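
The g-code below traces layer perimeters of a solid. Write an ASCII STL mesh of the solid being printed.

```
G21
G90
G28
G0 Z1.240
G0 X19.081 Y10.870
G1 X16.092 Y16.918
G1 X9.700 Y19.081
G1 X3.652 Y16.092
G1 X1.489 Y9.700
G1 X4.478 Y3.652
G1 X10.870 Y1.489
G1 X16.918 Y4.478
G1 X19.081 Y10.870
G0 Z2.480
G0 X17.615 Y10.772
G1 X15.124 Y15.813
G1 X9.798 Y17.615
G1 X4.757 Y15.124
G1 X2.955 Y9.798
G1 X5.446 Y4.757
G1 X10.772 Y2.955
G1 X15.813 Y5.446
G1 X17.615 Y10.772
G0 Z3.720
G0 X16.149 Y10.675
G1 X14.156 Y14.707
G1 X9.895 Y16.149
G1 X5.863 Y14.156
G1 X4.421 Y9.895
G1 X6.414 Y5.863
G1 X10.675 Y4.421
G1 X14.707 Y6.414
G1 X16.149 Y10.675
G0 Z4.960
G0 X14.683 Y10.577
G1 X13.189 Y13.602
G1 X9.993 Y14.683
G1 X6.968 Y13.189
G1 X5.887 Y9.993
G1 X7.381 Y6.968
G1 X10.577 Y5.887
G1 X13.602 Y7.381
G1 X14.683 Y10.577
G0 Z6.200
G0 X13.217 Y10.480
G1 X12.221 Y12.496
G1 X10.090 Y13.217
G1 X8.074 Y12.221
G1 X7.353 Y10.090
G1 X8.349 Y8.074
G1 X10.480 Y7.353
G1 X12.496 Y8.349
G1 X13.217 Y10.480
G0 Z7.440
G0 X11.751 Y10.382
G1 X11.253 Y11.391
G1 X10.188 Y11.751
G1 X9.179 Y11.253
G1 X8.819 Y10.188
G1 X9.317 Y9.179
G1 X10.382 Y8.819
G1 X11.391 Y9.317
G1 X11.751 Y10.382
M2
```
solid part
  facet normal 0.0000 0.0000 -1.0000
    outer loop
      vertex 9.603 20.547 0.000
      vertex 17.060 18.024 0.000
      vertex 20.547 10.967 0.000
    endloop
  endfacet
  facet normal 0.0000 0.0000 -1.0000
    outer loop
      vertex 2.546 17.060 0.000
      vertex 9.603 20.547 0.000
      vertex 20.547 10.967 0.000
    endloop
  endfacet
  facet normal 0.0000 0.0000 -1.0000
    outer loop
      vertex 0.023 9.603 0.000
      vertex 2.546 17.060 0.000
      vertex 20.547 10.967 0.000
    endloop
  endfacet
  facet normal 0.0000 0.0000 -1.0000
    outer loop
      vertex 3.510 2.546 0.000
      vertex 0.023 9.603 0.000
      vertex 20.547 10.967 0.000
    endloop
  endfacet
  facet normal 0.0000 0.0000 -1.0000
    outer loop
      vertex 10.967 0.023 0.000
      vertex 3.510 2.546 0.000
      vertex 20.547 10.967 0.000
    endloop
  endfacet
  facet normal 0.0000 0.0000 -1.0000
    outer loop
      vertex 18.024 3.510 0.000
      vertex 10.967 0.023 0.000
      vertex 20.547 10.967 0.000
    endloop
  endfacet
  facet normal 0.6047 0.2988 0.7383
    outer loop
      vertex 20.547 10.967 0.000
      vertex 17.060 18.024 0.000
      vertex 10.285 10.285 8.680
    endloop
  endfacet
  facet normal 0.2162 0.6389 0.7383
    outer loop
      vertex 17.060 18.024 0.000
      vertex 9.603 20.547 0.000
      vertex 10.285 10.285 8.680
    endloop
  endfacet
  facet normal -0.2988 0.6047 0.7383
    outer loop
      vertex 9.603 20.547 0.000
      vertex 2.546 17.060 0.000
      vertex 10.285 10.285 8.680
    endloop
  endfacet
  facet normal -0.6389 0.2162 0.7383
    outer loop
      vertex 2.546 17.060 0.000
      vertex 0.023 9.603 0.000
      vertex 10.285 10.285 8.680
    endloop
  endfacet
  facet normal -0.6047 -0.2988 0.7383
    outer loop
      vertex 0.023 9.603 0.000
      vertex 3.510 2.546 0.000
      vertex 10.285 10.285 8.680
    endloop
  endfacet
  facet normal -0.2162 -0.6389 0.7383
    outer loop
      vertex 3.510 2.546 0.000
      vertex 10.967 0.023 0.000
      vertex 10.285 10.285 8.680
    endloop
  endfacet
  facet normal 0.2988 -0.6047 0.7383
    outer loop
      vertex 10.967 0.023 0.000
      vertex 18.024 3.510 0.000
      vertex 10.285 10.285 8.680
    endloop
  endfacet
  facet normal 0.6389 -0.2162 0.7383
    outer loop
      vertex 18.024 3.510 0.000
      vertex 20.547 10.967 0.000
      vertex 10.285 10.285 8.680
    endloop
  endfacet
endsolid part

The G0 Z moves step by Δz≈1.240 mm. The G1 loops shrink linearly with z, so the solid tapers from its base footprint up to z≈8.68. Closing with a flat bottom cap and the tapered top and triangulating gives 14 facets — a regular 8-sided pyramid, base circumscribed radius ≈ 10.3 mm, apex at z ≈ 8.68 mm.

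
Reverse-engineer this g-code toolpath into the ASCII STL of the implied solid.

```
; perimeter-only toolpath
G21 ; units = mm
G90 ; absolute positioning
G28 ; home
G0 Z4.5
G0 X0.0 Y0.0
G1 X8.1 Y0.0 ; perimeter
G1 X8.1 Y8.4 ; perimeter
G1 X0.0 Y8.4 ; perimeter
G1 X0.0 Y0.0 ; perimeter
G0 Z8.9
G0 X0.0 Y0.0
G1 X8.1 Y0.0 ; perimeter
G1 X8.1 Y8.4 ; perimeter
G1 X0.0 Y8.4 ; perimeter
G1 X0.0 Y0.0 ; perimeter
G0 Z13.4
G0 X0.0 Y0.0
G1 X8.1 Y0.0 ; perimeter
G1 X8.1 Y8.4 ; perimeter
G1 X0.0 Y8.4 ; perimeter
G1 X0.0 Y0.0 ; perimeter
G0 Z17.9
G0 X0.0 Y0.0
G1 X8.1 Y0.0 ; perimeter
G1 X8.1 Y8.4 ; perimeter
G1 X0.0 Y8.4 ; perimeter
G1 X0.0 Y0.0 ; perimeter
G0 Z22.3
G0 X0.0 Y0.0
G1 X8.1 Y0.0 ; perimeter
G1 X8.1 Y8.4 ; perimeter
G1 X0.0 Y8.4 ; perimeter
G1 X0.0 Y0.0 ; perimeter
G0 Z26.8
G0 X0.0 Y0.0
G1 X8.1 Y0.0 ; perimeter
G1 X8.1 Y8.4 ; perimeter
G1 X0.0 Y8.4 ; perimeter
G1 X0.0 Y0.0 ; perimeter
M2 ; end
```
solid part
  facet normal 0.0000 0.0000 -1.0000
    outer loop
      vertex 8.1 8.4 0.0
      vertex 8.1 0.0 0.0
      vertex 0.0 0.0 0.0
    endloop
  endfacet
  facet normal 0.0000 0.0000 -1.0000
    outer loop
      vertex 0.0 8.4 0.0
      vertex 8.1 8.4 0.0
      vertex 0.0 0.0 0.0
    endloop
  endfacet
  facet normal 0.0000 0.0000 1.0000
    outer loop
      vertex 0.0 0.0 26.8
      vertex 8.1 0.0 26.8
      vertex 8.1 8.4 26.8
    endloop
  endfacet
  facet normal 0.0000 0.0000 1.0000
    outer loop
      vertex 0.0 0.0 26.8
      vertex 8.1 8.4 26.8
      vertex 0.0 8.4 26.8
    endloop
  endfacet
  facet normal 0.0000 -1.0000 0.0000
    outer loop
      vertex 0.0 0.0 0.0
      vertex 8.1 0.0 0.0
      vertex 8.1 0.0 26.8
    endloop
  endfacet
  facet normal 0.0000 -1.0000 0.0000
    outer loop
      vertex 0.0 0.0 0.0
      vertex 8.1 0.0 26.8
      vertex 0.0 0.0 26.8
    endloop
  endfacet
  facet normal 0.0000 1.0000 0.0000
    outer loop
      vertex 8.1 8.4 26.8
      vertex 8.1 8.4 0.0
      vertex 0.0 8.4 0.0
    endloop
  endfacet
  facet normal 0.0000 1.0000 0.0000
    outer loop
      vertex 0.0 8.4 26.8
      vertex 8.1 8.4 26.8
      vertex 0.0 8.4 0.0
    endloop
  endfacet
  facet normal -1.0000 0.0000 0.0000
    outer loop
      vertex 0.0 8.4 26.8
      vertex 0.0 8.4 0.0
      vertex 0.0 0.0 0.0
    endloop
  endfacet
  facet normal -1.0000 0.0000 0.0000
    outer loop
      vertex 0.0 0.0 26.8
      vertex 0.0 8.4 26.8
      vertex 0.0 0.0 0.0
    endloop
  endfacet
  facet normal 1.0000 0.0000 0.0000
    outer loop
      vertex 8.1 0.0 0.0
      vertex 8.1 8.4 0.0
      vertex 8.1 8.4 26.8
    endloop
  endfacet
  facet normal 1.0000 0.0000 0.0000
    outer loop
      vertex 8.1 0.0 0.0
      vertex 8.1 8.4 26.8
      vertex 8.1 0.0 26.8
    endloop
  endfacet
endsolid part

The G0 Z moves step by Δz≈4.5 mm. Every layer's G1 loop is the same polygon, so the solid is a straight extrusion of it from z=0 to z≈26.8. Closing with flat bottom and top caps and triangulating gives 12 facets — a rectangular box, roughly 8.1 × 8.4 mm footprint and 26.8 mm tall.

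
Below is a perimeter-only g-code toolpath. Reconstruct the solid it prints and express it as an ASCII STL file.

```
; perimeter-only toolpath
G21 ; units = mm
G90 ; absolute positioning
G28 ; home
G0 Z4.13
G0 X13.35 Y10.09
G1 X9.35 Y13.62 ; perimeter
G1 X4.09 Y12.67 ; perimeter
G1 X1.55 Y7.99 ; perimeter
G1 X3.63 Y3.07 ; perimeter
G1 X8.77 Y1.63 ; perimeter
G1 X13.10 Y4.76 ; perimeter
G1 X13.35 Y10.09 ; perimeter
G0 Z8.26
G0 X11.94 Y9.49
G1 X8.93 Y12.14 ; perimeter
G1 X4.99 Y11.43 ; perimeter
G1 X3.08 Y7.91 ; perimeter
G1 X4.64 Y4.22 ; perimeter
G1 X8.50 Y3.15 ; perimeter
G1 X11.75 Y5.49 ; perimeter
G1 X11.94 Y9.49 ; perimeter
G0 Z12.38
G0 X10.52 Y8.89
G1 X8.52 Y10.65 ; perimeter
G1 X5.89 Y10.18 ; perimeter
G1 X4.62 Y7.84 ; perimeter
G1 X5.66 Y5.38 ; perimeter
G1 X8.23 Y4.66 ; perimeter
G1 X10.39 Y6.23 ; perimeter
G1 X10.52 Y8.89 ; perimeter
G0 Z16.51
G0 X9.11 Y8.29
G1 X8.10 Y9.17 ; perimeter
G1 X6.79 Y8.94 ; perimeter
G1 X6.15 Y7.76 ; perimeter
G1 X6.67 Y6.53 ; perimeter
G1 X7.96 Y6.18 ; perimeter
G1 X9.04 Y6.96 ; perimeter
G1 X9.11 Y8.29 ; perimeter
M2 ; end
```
solid part
  facet normal 0.0000 0.0000 -1.0000
    outer loop
      vertex 3.19 13.92 0.00
      vertex 9.76 15.10 0.00
      vertex 14.77 10.69 0.00
    endloop
  endfacet
  facet normal 0.0000 0.0000 -1.0000
    outer loop
      vertex 0.01 8.06 0.00
      vertex 3.19 13.92 0.00
      vertex 14.77 10.69 0.00
    endloop
  endfacet
  facet normal 0.0000 0.0000 -1.0000
    outer loop
      vertex 2.61 1.91 0.00
      vertex 0.01 8.06 0.00
      vertex 14.77 10.69 0.00
    endloop
  endfacet
  facet normal 0.0000 0.0000 -1.0000
    outer loop
      vertex 9.04 0.12 0.00
      vertex 2.61 1.91 0.00
      vertex 14.77 10.69 0.00
    endloop
  endfacet
  facet normal 0.0000 0.0000 -1.0000
    outer loop
      vertex 14.45 4.03 0.00
      vertex 9.04 0.12 0.00
      vertex 14.77 10.69 0.00
    endloop
  endfacet
  facet normal 0.6264 0.7116 0.3183
    outer loop
      vertex 14.77 10.69 0.00
      vertex 9.76 15.10 0.00
      vertex 7.69 7.69 20.64
    endloop
  endfacet
  facet normal -0.1676 0.9331 0.3182
    outer loop
      vertex 9.76 15.10 0.00
      vertex 3.19 13.92 0.00
      vertex 7.69 7.69 20.64
    endloop
  endfacet
  facet normal -0.8333 0.4522 0.3182
    outer loop
      vertex 3.19 13.92 0.00
      vertex 0.01 8.06 0.00
      vertex 7.69 7.69 20.64
    endloop
  endfacet
  facet normal -0.8732 -0.3691 0.3183
    outer loop
      vertex 0.01 8.06 0.00
      vertex 2.61 1.91 0.00
      vertex 7.69 7.69 20.64
    endloop
  endfacet
  facet normal -0.2542 -0.9133 0.3183
    outer loop
      vertex 2.61 1.91 0.00
      vertex 9.04 0.12 0.00
      vertex 7.69 7.69 20.64
    endloop
  endfacet
  facet normal 0.5553 -0.7684 0.3181
    outer loop
      vertex 9.04 0.12 0.00
      vertex 14.45 4.03 0.00
      vertex 7.69 7.69 20.64
    endloop
  endfacet
  facet normal 0.9469 -0.0455 0.3182
    outer loop
      vertex 14.45 4.03 0.00
      vertex 14.77 10.69 0.00
      vertex 7.69 7.69 20.64
    endloop
  endfacet
endsolid part

The G0 Z moves step by Δz≈4.13 mm. The G1 loops shrink linearly with z, so the solid tapers from its base footprint up to z≈20.6. Closing with a flat bottom cap and the tapered top and triangulating gives 12 facets — a regular 7-sided pyramid, base circumscribed radius ≈ 7.69 mm, apex at z ≈ 20.6 mm.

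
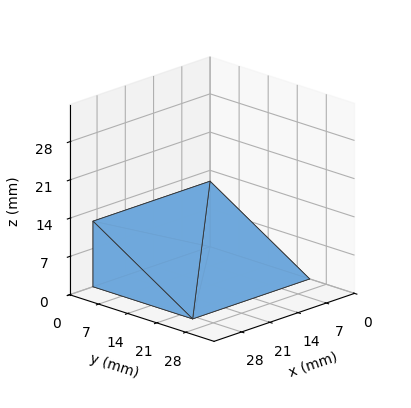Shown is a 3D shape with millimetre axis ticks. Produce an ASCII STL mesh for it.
Reading the render: the shape is a wedge (ramp): 29 × 24 mm base, rising to 12 mm along the y=0 edge and sloping linearly to z=0 at y=24 (dimensions read to the nearest mm from the axis ticks). For the STL, each face is triangulated and given an outward normal.

solid part
  facet normal 0.0000 0.0000 -1.0000
    outer loop
      vertex 29.000 24.000 0.000
      vertex 29.000 0.000 0.000
      vertex 0.000 0.000 0.000
    endloop
  endfacet
  facet normal 0.0000 0.0000 -1.0000
    outer loop
      vertex 0.000 24.000 0.000
      vertex 29.000 24.000 0.000
      vertex 0.000 0.000 0.000
    endloop
  endfacet
  facet normal 0.0000 -1.0000 0.0000
    outer loop
      vertex 0.000 0.000 0.000
      vertex 29.000 0.000 0.000
      vertex 29.000 0.000 12.000
    endloop
  endfacet
  facet normal 0.0000 -1.0000 0.0000
    outer loop
      vertex 0.000 0.000 0.000
      vertex 29.000 0.000 12.000
      vertex 0.000 0.000 12.000
    endloop
  endfacet
  facet normal 0.0000 0.4472 0.8944
    outer loop
      vertex 0.000 0.000 12.000
      vertex 29.000 0.000 12.000
      vertex 29.000 24.000 0.000
    endloop
  endfacet
  facet normal 0.0000 0.4472 0.8944
    outer loop
      vertex 0.000 0.000 12.000
      vertex 29.000 24.000 0.000
      vertex 0.000 24.000 0.000
    endloop
  endfacet
  facet normal -1.0000 0.0000 0.0000
    outer loop
      vertex 0.000 0.000 12.000
      vertex 0.000 24.000 0.000
      vertex 0.000 0.000 0.000
    endloop
  endfacet
  facet normal 1.0000 0.0000 0.0000
    outer loop
      vertex 29.000 0.000 0.000
      vertex 29.000 24.000 0.000
      vertex 29.000 0.000 12.000
    endloop
  endfacet
endsolid part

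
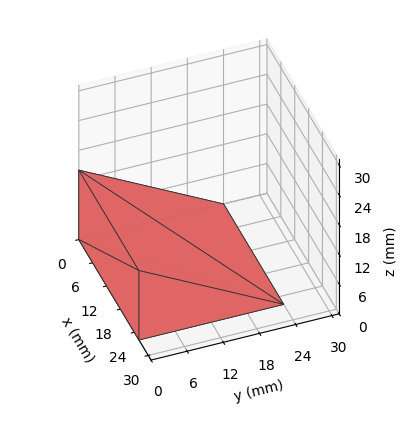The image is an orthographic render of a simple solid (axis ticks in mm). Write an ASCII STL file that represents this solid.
Reading the render: the shape is a wedge (ramp): 26 × 24 mm base, rising to 14 mm along the y=0 edge and sloping linearly to z=0 at y=24 (dimensions read to the nearest mm from the axis ticks). For the STL, each face is triangulated and given an outward normal.

solid part
  facet normal 0.0000 0.0000 -1.0000
    outer loop
      vertex 26.0 24.0 0.0
      vertex 26.0 0.0 0.0
      vertex 0.0 0.0 0.0
    endloop
  endfacet
  facet normal 0.0000 0.0000 -1.0000
    outer loop
      vertex 0.0 24.0 0.0
      vertex 26.0 24.0 0.0
      vertex 0.0 0.0 0.0
    endloop
  endfacet
  facet normal 0.0000 -1.0000 0.0000
    outer loop
      vertex 0.0 0.0 0.0
      vertex 26.0 0.0 0.0
      vertex 26.0 0.0 14.0
    endloop
  endfacet
  facet normal 0.0000 -1.0000 0.0000
    outer loop
      vertex 0.0 0.0 0.0
      vertex 26.0 0.0 14.0
      vertex 0.0 0.0 14.0
    endloop
  endfacet
  facet normal 0.0000 0.5039 0.8638
    outer loop
      vertex 0.0 0.0 14.0
      vertex 26.0 0.0 14.0
      vertex 26.0 24.0 0.0
    endloop
  endfacet
  facet normal 0.0000 0.5039 0.8638
    outer loop
      vertex 0.0 0.0 14.0
      vertex 26.0 24.0 0.0
      vertex 0.0 24.0 0.0
    endloop
  endfacet
  facet normal -1.0000 0.0000 0.0000
    outer loop
      vertex 0.0 0.0 14.0
      vertex 0.0 24.0 0.0
      vertex 0.0 0.0 0.0
    endloop
  endfacet
  facet normal 1.0000 0.0000 0.0000
    outer loop
      vertex 26.0 0.0 0.0
      vertex 26.0 24.0 0.0
      vertex 26.0 0.0 14.0
    endloop
  endfacet
endsolid part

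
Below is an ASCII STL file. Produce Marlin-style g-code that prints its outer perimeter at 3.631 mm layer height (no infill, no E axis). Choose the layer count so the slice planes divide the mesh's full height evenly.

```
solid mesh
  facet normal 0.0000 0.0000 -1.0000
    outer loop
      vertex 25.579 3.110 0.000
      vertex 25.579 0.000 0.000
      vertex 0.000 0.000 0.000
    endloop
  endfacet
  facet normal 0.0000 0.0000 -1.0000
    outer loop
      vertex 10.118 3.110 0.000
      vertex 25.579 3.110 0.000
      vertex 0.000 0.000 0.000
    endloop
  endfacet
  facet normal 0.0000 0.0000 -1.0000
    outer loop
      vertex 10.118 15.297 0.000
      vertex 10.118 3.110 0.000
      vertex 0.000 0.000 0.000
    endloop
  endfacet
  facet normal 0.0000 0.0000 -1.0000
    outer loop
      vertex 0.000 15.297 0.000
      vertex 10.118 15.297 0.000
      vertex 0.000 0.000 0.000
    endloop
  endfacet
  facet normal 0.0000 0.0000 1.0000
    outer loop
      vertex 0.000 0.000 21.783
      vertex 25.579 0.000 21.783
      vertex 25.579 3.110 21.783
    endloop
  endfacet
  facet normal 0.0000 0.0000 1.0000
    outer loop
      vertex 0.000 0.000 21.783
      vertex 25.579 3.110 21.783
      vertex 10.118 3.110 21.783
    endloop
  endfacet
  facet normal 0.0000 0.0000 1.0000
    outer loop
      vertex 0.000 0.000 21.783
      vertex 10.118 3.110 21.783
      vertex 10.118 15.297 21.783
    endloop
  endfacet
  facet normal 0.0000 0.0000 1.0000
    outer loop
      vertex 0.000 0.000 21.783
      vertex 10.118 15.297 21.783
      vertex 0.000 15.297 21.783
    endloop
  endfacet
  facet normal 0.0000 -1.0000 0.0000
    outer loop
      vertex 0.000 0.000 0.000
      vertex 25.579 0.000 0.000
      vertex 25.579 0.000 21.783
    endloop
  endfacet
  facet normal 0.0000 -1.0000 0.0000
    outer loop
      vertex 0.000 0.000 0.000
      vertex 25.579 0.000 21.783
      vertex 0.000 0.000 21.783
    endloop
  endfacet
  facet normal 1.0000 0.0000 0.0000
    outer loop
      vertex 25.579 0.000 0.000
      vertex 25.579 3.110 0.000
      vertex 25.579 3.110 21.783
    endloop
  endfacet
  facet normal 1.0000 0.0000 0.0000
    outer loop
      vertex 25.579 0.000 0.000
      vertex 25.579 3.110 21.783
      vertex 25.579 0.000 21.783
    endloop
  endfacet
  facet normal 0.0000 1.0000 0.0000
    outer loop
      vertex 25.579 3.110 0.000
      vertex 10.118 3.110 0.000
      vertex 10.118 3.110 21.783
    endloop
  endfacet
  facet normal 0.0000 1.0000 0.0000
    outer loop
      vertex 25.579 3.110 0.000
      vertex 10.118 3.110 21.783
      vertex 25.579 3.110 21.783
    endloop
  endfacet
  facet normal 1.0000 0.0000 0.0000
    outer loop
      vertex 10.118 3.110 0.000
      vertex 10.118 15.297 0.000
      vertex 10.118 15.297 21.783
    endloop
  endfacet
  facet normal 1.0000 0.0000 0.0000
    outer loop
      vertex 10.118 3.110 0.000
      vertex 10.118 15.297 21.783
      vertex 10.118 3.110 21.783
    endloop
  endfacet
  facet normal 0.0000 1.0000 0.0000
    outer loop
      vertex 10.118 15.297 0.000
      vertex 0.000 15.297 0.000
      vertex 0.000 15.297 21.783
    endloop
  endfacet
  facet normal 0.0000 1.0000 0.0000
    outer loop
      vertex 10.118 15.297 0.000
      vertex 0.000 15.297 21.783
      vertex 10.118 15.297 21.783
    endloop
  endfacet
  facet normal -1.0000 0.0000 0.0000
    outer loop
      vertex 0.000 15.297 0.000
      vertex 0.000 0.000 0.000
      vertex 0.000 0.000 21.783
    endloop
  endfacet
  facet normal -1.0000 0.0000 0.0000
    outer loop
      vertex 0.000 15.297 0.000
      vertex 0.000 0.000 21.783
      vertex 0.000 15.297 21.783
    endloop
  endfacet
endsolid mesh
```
; perimeter-only toolpath
G21 ; units = mm
G90 ; absolute positioning
G28 ; home
; layer 1
G0 Z3.631
G0 X0.000 Y0.000
G1 X25.579 Y0.000
G1 X25.579 Y3.110
G1 X10.118 Y3.110
G1 X10.118 Y15.297
G1 X0.000 Y15.297
G1 X0.000 Y0.000
; layer 2
G0 Z7.261
G0 X0.000 Y0.000
G1 X25.579 Y0.000
G1 X25.579 Y3.110
G1 X10.118 Y3.110
G1 X10.118 Y15.297
G1 X0.000 Y15.297
G1 X0.000 Y0.000
; layer 3
G0 Z10.892
G0 X0.000 Y0.000
G1 X25.579 Y0.000
G1 X25.579 Y3.110
G1 X10.118 Y3.110
G1 X10.118 Y15.297
G1 X0.000 Y15.297
G1 X0.000 Y0.000
; layer 4
G0 Z14.522
G0 X0.000 Y0.000
G1 X25.579 Y0.000
G1 X25.579 Y3.110
G1 X10.118 Y3.110
G1 X10.118 Y15.297
G1 X0.000 Y15.297
G1 X0.000 Y0.000
; layer 5
G0 Z18.152
G0 X0.000 Y0.000
G1 X25.579 Y0.000
G1 X25.579 Y3.110
G1 X10.118 Y3.110
G1 X10.118 Y15.297
G1 X0.000 Y15.297
G1 X0.000 Y0.000
; layer 6
G0 Z21.783
G0 X0.000 Y0.000
G1 X25.579 Y0.000
G1 X25.579 Y3.110
G1 X10.118 Y3.110
G1 X10.118 Y15.297
G1 X0.000 Y15.297
G1 X0.000 Y0.000
M2 ; end

The solid is an L-shaped prism: outer 25.6 × 15.3 mm, arm thicknesses ≈ 3.11 mm (horizontal) and 10.1 mm (vertical), extruded 21.8 mm in z. Slicing at Δz = 3.631 mm — 6 equal slices spanning the solid's height, so layer i sits at z = i·h/6 — gives 6 non-empty perimeters. Each is a 6-segment closed polygon; G0 lifts to the layer z and rapids to the start vertex, then G1 traces the edges.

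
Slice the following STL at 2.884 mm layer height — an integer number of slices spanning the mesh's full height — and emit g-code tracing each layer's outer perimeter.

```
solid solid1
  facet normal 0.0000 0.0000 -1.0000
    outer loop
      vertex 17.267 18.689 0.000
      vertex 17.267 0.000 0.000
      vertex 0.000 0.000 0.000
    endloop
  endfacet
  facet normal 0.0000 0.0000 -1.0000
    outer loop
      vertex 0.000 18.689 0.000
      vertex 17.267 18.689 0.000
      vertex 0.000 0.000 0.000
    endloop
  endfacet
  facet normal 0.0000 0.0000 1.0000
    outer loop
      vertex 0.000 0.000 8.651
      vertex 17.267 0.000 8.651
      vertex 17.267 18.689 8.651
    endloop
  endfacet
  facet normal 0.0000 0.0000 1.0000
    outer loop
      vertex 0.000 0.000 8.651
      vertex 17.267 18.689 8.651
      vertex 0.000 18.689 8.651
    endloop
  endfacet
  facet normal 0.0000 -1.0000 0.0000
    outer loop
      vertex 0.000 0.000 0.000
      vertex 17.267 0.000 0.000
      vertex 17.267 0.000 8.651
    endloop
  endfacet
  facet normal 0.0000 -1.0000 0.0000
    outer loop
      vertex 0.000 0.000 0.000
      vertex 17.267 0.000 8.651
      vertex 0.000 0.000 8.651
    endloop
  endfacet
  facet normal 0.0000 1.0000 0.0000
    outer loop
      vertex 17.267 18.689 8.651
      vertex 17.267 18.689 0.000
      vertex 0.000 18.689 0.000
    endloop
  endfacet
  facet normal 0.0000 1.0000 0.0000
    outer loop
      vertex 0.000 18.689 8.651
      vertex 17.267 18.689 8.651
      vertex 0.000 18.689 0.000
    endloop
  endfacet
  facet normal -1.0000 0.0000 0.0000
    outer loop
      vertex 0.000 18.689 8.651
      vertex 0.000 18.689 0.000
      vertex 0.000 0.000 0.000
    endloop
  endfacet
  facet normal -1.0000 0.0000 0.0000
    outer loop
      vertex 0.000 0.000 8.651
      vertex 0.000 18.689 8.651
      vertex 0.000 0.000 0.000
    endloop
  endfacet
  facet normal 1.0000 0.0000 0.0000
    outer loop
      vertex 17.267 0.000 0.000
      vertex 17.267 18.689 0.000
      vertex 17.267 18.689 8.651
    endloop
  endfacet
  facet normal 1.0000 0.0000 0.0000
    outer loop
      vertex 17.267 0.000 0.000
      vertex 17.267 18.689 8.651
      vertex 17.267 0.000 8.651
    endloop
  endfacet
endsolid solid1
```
; perimeter-only toolpath
G21 ; units = mm
G90 ; absolute positioning
G28 ; home
; layer 1
G0 Z2.884
G0 X0.000 Y0.000
G1 X17.267 Y0.000
G1 X17.267 Y18.689
G1 X0.000 Y18.689
G1 X0.000 Y0.000
; layer 2
G0 Z5.767
G0 X0.000 Y0.000
G1 X17.267 Y0.000
G1 X17.267 Y18.689
G1 X0.000 Y18.689
G1 X0.000 Y0.000
; layer 3
G0 Z8.651
G0 X0.000 Y0.000
G1 X17.267 Y0.000
G1 X17.267 Y18.689
G1 X0.000 Y18.689
G1 X0.000 Y0.000
M2 ; end

The solid is a rectangular box, roughly 17.3 × 18.7 mm footprint and 8.65 mm tall. Slicing at Δz = 2.884 mm — 3 equal slices spanning the solid's height, so layer i sits at z = i·h/3 — gives 3 non-empty perimeters. Each is a 4-segment closed polygon; G0 lifts to the layer z and rapids to the start vertex, then G1 traces the edges.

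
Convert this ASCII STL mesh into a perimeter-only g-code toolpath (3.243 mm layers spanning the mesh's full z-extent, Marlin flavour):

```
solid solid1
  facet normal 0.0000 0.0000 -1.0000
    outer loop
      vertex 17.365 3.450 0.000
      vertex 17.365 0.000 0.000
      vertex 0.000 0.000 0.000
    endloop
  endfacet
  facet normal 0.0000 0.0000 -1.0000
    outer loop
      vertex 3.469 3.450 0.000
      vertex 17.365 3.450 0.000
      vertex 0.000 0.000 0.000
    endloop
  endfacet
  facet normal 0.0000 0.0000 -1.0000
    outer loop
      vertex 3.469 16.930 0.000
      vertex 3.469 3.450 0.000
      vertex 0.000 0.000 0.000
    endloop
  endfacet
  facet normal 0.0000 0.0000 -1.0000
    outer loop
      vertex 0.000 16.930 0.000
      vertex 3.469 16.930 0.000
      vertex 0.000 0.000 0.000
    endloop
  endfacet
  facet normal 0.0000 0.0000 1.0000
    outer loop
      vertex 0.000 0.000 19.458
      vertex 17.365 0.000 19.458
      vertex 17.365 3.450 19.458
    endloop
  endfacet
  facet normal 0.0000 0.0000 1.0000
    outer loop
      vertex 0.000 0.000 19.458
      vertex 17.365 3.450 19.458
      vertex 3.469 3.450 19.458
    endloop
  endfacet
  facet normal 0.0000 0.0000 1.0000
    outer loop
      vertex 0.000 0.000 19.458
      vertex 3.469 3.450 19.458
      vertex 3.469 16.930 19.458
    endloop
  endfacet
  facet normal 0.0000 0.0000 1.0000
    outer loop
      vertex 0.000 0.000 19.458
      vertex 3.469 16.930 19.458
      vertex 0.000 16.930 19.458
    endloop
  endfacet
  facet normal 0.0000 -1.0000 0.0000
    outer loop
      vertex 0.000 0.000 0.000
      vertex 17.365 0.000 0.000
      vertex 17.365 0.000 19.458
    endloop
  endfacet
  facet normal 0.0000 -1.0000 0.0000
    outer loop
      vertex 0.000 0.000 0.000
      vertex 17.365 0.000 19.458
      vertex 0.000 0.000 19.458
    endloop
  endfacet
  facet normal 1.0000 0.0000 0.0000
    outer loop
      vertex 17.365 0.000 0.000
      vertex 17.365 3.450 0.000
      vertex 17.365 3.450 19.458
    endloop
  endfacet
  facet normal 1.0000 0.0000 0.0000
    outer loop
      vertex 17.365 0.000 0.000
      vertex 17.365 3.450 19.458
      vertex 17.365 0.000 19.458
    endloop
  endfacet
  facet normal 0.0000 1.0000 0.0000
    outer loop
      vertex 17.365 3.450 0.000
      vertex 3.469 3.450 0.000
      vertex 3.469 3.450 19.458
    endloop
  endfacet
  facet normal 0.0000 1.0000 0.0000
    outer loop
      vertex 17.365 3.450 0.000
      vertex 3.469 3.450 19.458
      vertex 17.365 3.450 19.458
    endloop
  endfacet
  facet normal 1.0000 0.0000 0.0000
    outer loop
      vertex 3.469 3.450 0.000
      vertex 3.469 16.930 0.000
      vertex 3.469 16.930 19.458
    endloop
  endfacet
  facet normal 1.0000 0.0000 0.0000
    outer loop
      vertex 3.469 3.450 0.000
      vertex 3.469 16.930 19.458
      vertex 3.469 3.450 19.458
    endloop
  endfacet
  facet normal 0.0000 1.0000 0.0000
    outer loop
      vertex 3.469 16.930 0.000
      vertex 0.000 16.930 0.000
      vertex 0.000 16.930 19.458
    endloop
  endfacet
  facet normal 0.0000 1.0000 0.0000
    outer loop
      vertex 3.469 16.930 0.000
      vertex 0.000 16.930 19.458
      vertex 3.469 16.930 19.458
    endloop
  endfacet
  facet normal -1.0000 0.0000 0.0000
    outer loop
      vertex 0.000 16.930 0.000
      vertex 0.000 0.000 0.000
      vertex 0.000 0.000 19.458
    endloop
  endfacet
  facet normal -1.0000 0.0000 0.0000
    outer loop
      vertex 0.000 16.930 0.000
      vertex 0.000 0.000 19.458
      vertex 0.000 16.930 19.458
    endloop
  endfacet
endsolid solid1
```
; perimeter-only toolpath
G21 ; units = mm
G90 ; absolute positioning
G28 ; home
; layer 1
G0 Z3.243
G0 X0.000 Y0.000
G1 X17.365 Y0.000
G1 X17.365 Y3.450
G1 X3.469 Y3.450
G1 X3.469 Y16.930
G1 X0.000 Y16.930
G1 X0.000 Y0.000
; layer 2
G0 Z6.486
G0 X0.000 Y0.000
G1 X17.365 Y0.000
G1 X17.365 Y3.450
G1 X3.469 Y3.450
G1 X3.469 Y16.930
G1 X0.000 Y16.930
G1 X0.000 Y0.000
; layer 3
G0 Z9.729
G0 X0.000 Y0.000
G1 X17.365 Y0.000
G1 X17.365 Y3.450
G1 X3.469 Y3.450
G1 X3.469 Y16.930
G1 X0.000 Y16.930
G1 X0.000 Y0.000
; layer 4
G0 Z12.972
G0 X0.000 Y0.000
G1 X17.365 Y0.000
G1 X17.365 Y3.450
G1 X3.469 Y3.450
G1 X3.469 Y16.930
G1 X0.000 Y16.930
G1 X0.000 Y0.000
; layer 5
G0 Z16.215
G0 X0.000 Y0.000
G1 X17.365 Y0.000
G1 X17.365 Y3.450
G1 X3.469 Y3.450
G1 X3.469 Y16.930
G1 X0.000 Y16.930
G1 X0.000 Y0.000
; layer 6
G0 Z19.458
G0 X0.000 Y0.000
G1 X17.365 Y0.000
G1 X17.365 Y3.450
G1 X3.469 Y3.450
G1 X3.469 Y16.930
G1 X0.000 Y16.930
G1 X0.000 Y0.000
M2 ; end

The solid is an L-shaped prism: outer 17.4 × 16.9 mm, arm thicknesses ≈ 3.45 mm (horizontal) and 3.47 mm (vertical), extruded 19.5 mm in z. Slicing at Δz = 3.243 mm — 6 equal slices spanning the solid's height, so layer i sits at z = i·h/6 — gives 6 non-empty perimeters. Each is a 6-segment closed polygon; G0 lifts to the layer z and rapids to the start vertex, then G1 traces the edges.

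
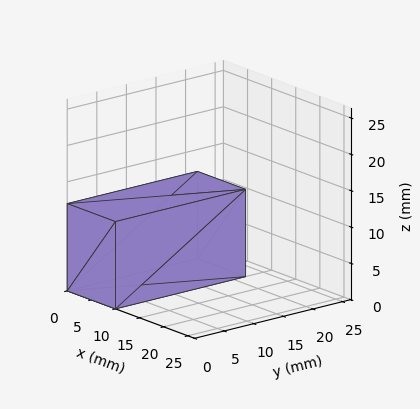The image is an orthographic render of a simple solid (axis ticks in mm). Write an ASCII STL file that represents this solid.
Reading the render: the shape is a rectangular box, roughly 10 × 22 mm footprint and 12 mm tall (dimensions read to the nearest mm from the axis ticks). For the STL, each face is triangulated and given an outward normal.

solid part
  facet normal 0.0000 0.0000 -1.0000
    outer loop
      vertex 10.000 22.000 0.000
      vertex 10.000 0.000 0.000
      vertex 0.000 0.000 0.000
    endloop
  endfacet
  facet normal 0.0000 0.0000 -1.0000
    outer loop
      vertex 0.000 22.000 0.000
      vertex 10.000 22.000 0.000
      vertex 0.000 0.000 0.000
    endloop
  endfacet
  facet normal 0.0000 0.0000 1.0000
    outer loop
      vertex 0.000 0.000 12.000
      vertex 10.000 0.000 12.000
      vertex 10.000 22.000 12.000
    endloop
  endfacet
  facet normal 0.0000 0.0000 1.0000
    outer loop
      vertex 0.000 0.000 12.000
      vertex 10.000 22.000 12.000
      vertex 0.000 22.000 12.000
    endloop
  endfacet
  facet normal 0.0000 -1.0000 0.0000
    outer loop
      vertex 0.000 0.000 0.000
      vertex 10.000 0.000 0.000
      vertex 10.000 0.000 12.000
    endloop
  endfacet
  facet normal 0.0000 -1.0000 0.0000
    outer loop
      vertex 0.000 0.000 0.000
      vertex 10.000 0.000 12.000
      vertex 0.000 0.000 12.000
    endloop
  endfacet
  facet normal 0.0000 1.0000 0.0000
    outer loop
      vertex 10.000 22.000 12.000
      vertex 10.000 22.000 0.000
      vertex 0.000 22.000 0.000
    endloop
  endfacet
  facet normal 0.0000 1.0000 0.0000
    outer loop
      vertex 0.000 22.000 12.000
      vertex 10.000 22.000 12.000
      vertex 0.000 22.000 0.000
    endloop
  endfacet
  facet normal -1.0000 0.0000 0.0000
    outer loop
      vertex 0.000 22.000 12.000
      vertex 0.000 22.000 0.000
      vertex 0.000 0.000 0.000
    endloop
  endfacet
  facet normal -1.0000 0.0000 0.0000
    outer loop
      vertex 0.000 0.000 12.000
      vertex 0.000 22.000 12.000
      vertex 0.000 0.000 0.000
    endloop
  endfacet
  facet normal 1.0000 0.0000 0.0000
    outer loop
      vertex 10.000 0.000 0.000
      vertex 10.000 22.000 0.000
      vertex 10.000 22.000 12.000
    endloop
  endfacet
  facet normal 1.0000 0.0000 0.0000
    outer loop
      vertex 10.000 0.000 0.000
      vertex 10.000 22.000 12.000
      vertex 10.000 0.000 12.000
    endloop
  endfacet
endsolid part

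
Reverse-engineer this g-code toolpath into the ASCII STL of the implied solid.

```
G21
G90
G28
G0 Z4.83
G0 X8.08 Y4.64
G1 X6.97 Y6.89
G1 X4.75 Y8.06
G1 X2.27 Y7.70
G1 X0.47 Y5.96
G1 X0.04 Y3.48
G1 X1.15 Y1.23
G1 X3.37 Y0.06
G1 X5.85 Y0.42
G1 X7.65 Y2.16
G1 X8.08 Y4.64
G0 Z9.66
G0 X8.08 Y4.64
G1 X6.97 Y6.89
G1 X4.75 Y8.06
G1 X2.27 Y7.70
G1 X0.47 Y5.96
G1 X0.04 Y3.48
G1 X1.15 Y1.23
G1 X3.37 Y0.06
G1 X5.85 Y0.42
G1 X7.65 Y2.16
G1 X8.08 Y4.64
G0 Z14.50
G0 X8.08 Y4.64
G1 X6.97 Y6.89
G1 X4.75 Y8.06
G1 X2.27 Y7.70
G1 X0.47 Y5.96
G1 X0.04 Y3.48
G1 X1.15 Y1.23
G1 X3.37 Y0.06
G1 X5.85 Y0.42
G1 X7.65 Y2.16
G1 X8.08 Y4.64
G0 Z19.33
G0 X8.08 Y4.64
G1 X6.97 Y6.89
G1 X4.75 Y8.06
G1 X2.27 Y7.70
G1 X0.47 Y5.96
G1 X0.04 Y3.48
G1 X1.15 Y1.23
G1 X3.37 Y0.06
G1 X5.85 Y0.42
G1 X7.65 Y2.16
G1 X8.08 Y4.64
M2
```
solid part
  facet normal 0.0000 0.0000 -1.0000
    outer loop
      vertex 4.75 8.06 0.00
      vertex 6.97 6.89 0.00
      vertex 8.08 4.64 0.00
    endloop
  endfacet
  facet normal 0.0000 0.0000 -1.0000
    outer loop
      vertex 2.27 7.70 0.00
      vertex 4.75 8.06 0.00
      vertex 8.08 4.64 0.00
    endloop
  endfacet
  facet normal 0.0000 0.0000 -1.0000
    outer loop
      vertex 0.47 5.96 0.00
      vertex 2.27 7.70 0.00
      vertex 8.08 4.64 0.00
    endloop
  endfacet
  facet normal 0.0000 0.0000 -1.0000
    outer loop
      vertex 0.04 3.48 0.00
      vertex 0.47 5.96 0.00
      vertex 8.08 4.64 0.00
    endloop
  endfacet
  facet normal 0.0000 0.0000 -1.0000
    outer loop
      vertex 1.15 1.23 0.00
      vertex 0.04 3.48 0.00
      vertex 8.08 4.64 0.00
    endloop
  endfacet
  facet normal 0.0000 0.0000 -1.0000
    outer loop
      vertex 3.37 0.06 0.00
      vertex 1.15 1.23 0.00
      vertex 8.08 4.64 0.00
    endloop
  endfacet
  facet normal 0.0000 0.0000 -1.0000
    outer loop
      vertex 5.85 0.42 0.00
      vertex 3.37 0.06 0.00
      vertex 8.08 4.64 0.00
    endloop
  endfacet
  facet normal 0.0000 0.0000 -1.0000
    outer loop
      vertex 7.65 2.16 0.00
      vertex 5.85 0.42 0.00
      vertex 8.08 4.64 0.00
    endloop
  endfacet
  facet normal 0.0000 0.0000 1.0000
    outer loop
      vertex 8.08 4.64 19.33
      vertex 6.97 6.89 19.33
      vertex 4.75 8.06 19.33
    endloop
  endfacet
  facet normal 0.0000 0.0000 1.0000
    outer loop
      vertex 8.08 4.64 19.33
      vertex 4.75 8.06 19.33
      vertex 2.27 7.70 19.33
    endloop
  endfacet
  facet normal 0.0000 0.0000 1.0000
    outer loop
      vertex 8.08 4.64 19.33
      vertex 2.27 7.70 19.33
      vertex 0.47 5.96 19.33
    endloop
  endfacet
  facet normal 0.0000 0.0000 1.0000
    outer loop
      vertex 8.08 4.64 19.33
      vertex 0.47 5.96 19.33
      vertex 0.04 3.48 19.33
    endloop
  endfacet
  facet normal 0.0000 0.0000 1.0000
    outer loop
      vertex 8.08 4.64 19.33
      vertex 0.04 3.48 19.33
      vertex 1.15 1.23 19.33
    endloop
  endfacet
  facet normal 0.0000 0.0000 1.0000
    outer loop
      vertex 8.08 4.64 19.33
      vertex 1.15 1.23 19.33
      vertex 3.37 0.06 19.33
    endloop
  endfacet
  facet normal 0.0000 0.0000 1.0000
    outer loop
      vertex 8.08 4.64 19.33
      vertex 3.37 0.06 19.33
      vertex 5.85 0.42 19.33
    endloop
  endfacet
  facet normal 0.0000 0.0000 1.0000
    outer loop
      vertex 8.08 4.64 19.33
      vertex 5.85 0.42 19.33
      vertex 7.65 2.16 19.33
    endloop
  endfacet
  facet normal 0.8968 0.4424 0.0000
    outer loop
      vertex 8.08 4.64 0.00
      vertex 6.97 6.89 0.00
      vertex 6.97 6.89 19.33
    endloop
  endfacet
  facet normal 0.8968 0.4424 0.0000
    outer loop
      vertex 8.08 4.64 0.00
      vertex 6.97 6.89 19.33
      vertex 8.08 4.64 19.33
    endloop
  endfacet
  facet normal 0.4662 0.8847 0.0000
    outer loop
      vertex 6.97 6.89 0.00
      vertex 4.75 8.06 0.00
      vertex 4.75 8.06 19.33
    endloop
  endfacet
  facet normal 0.4662 0.8847 0.0000
    outer loop
      vertex 6.97 6.89 0.00
      vertex 4.75 8.06 19.33
      vertex 6.97 6.89 19.33
    endloop
  endfacet
  facet normal -0.1437 0.9896 0.0000
    outer loop
      vertex 4.75 8.06 0.00
      vertex 2.27 7.70 0.00
      vertex 2.27 7.70 19.33
    endloop
  endfacet
  facet normal -0.1437 0.9896 0.0000
    outer loop
      vertex 4.75 8.06 0.00
      vertex 2.27 7.70 19.33
      vertex 4.75 8.06 19.33
    endloop
  endfacet
  facet normal -0.6950 0.7190 0.0000
    outer loop
      vertex 2.27 7.70 0.00
      vertex 0.47 5.96 0.00
      vertex 0.47 5.96 19.33
    endloop
  endfacet
  facet normal -0.6950 0.7190 0.0000
    outer loop
      vertex 2.27 7.70 0.00
      vertex 0.47 5.96 19.33
      vertex 2.27 7.70 19.33
    endloop
  endfacet
  facet normal -0.9853 0.1708 0.0000
    outer loop
      vertex 0.47 5.96 0.00
      vertex 0.04 3.48 0.00
      vertex 0.04 3.48 19.33
    endloop
  endfacet
  facet normal -0.9853 0.1708 0.0000
    outer loop
      vertex 0.47 5.96 0.00
      vertex 0.04 3.48 19.33
      vertex 0.47 5.96 19.33
    endloop
  endfacet
  facet normal -0.8968 -0.4424 0.0000
    outer loop
      vertex 0.04 3.48 0.00
      vertex 1.15 1.23 0.00
      vertex 1.15 1.23 19.33
    endloop
  endfacet
  facet normal -0.8968 -0.4424 0.0000
    outer loop
      vertex 0.04 3.48 0.00
      vertex 1.15 1.23 19.33
      vertex 0.04 3.48 19.33
    endloop
  endfacet
  facet normal -0.4662 -0.8847 0.0000
    outer loop
      vertex 1.15 1.23 0.00
      vertex 3.37 0.06 0.00
      vertex 3.37 0.06 19.33
    endloop
  endfacet
  facet normal -0.4662 -0.8847 0.0000
    outer loop
      vertex 1.15 1.23 0.00
      vertex 3.37 0.06 19.33
      vertex 1.15 1.23 19.33
    endloop
  endfacet
  facet normal 0.1437 -0.9896 0.0000
    outer loop
      vertex 3.37 0.06 0.00
      vertex 5.85 0.42 0.00
      vertex 5.85 0.42 19.33
    endloop
  endfacet
  facet normal 0.1437 -0.9896 0.0000
    outer loop
      vertex 3.37 0.06 0.00
      vertex 5.85 0.42 19.33
      vertex 3.37 0.06 19.33
    endloop
  endfacet
  facet normal 0.6950 -0.7190 0.0000
    outer loop
      vertex 5.85 0.42 0.00
      vertex 7.65 2.16 0.00
      vertex 7.65 2.16 19.33
    endloop
  endfacet
  facet normal 0.6950 -0.7190 0.0000
    outer loop
      vertex 5.85 0.42 0.00
      vertex 7.65 2.16 19.33
      vertex 5.85 0.42 19.33
    endloop
  endfacet
  facet normal 0.9853 -0.1708 0.0000
    outer loop
      vertex 7.65 2.16 0.00
      vertex 8.08 4.64 0.00
      vertex 8.08 4.64 19.33
    endloop
  endfacet
  facet normal 0.9853 -0.1708 0.0000
    outer loop
      vertex 7.65 2.16 0.00
      vertex 8.08 4.64 19.33
      vertex 7.65 2.16 19.33
    endloop
  endfacet
endsolid part

The G0 Z moves step by Δz≈4.83 mm. Every layer's G1 loop is the same polygon, so the solid is a straight extrusion of it from z=0 to z≈19.3. Closing with flat bottom and top caps and triangulating gives 36 facets — a regular 10-sided prism (a cylinder approximated with 10 flat sides), circumscribed radius ≈ 4.06 mm, height ≈ 19.3 mm.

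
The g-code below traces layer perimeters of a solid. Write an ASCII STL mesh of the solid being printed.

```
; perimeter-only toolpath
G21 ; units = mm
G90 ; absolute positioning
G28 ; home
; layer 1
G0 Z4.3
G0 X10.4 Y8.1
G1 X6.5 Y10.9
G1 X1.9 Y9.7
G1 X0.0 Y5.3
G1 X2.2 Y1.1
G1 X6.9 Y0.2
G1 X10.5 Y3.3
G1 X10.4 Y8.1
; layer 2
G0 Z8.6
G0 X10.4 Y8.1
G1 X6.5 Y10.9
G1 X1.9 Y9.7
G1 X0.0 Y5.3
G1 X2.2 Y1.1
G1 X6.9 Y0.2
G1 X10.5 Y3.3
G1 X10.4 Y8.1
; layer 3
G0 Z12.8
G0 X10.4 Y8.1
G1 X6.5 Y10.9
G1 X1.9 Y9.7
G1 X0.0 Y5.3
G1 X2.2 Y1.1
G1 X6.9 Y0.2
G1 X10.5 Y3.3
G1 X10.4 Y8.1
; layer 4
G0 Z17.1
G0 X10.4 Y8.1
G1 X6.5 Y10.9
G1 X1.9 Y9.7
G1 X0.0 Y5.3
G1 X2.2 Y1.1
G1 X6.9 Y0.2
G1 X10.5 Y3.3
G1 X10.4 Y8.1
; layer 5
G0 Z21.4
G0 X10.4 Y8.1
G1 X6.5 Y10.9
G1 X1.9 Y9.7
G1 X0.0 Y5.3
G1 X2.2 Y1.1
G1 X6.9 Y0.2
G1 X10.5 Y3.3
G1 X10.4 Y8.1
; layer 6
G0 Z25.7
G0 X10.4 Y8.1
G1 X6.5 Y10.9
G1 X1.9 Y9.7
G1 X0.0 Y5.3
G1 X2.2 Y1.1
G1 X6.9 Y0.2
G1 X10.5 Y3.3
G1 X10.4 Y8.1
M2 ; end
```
solid part
  facet normal 0.0000 0.0000 -1.0000
    outer loop
      vertex 1.9 9.7 0.0
      vertex 6.5 10.9 0.0
      vertex 10.4 8.1 0.0
    endloop
  endfacet
  facet normal 0.0000 0.0000 -1.0000
    outer loop
      vertex 0.0 5.3 0.0
      vertex 1.9 9.7 0.0
      vertex 10.4 8.1 0.0
    endloop
  endfacet
  facet normal 0.0000 0.0000 -1.0000
    outer loop
      vertex 2.2 1.1 0.0
      vertex 0.0 5.3 0.0
      vertex 10.4 8.1 0.0
    endloop
  endfacet
  facet normal 0.0000 0.0000 -1.0000
    outer loop
      vertex 6.9 0.2 0.0
      vertex 2.2 1.1 0.0
      vertex 10.4 8.1 0.0
    endloop
  endfacet
  facet normal 0.0000 0.0000 -1.0000
    outer loop
      vertex 10.5 3.3 0.0
      vertex 6.9 0.2 0.0
      vertex 10.4 8.1 0.0
    endloop
  endfacet
  facet normal 0.0000 0.0000 1.0000
    outer loop
      vertex 10.4 8.1 25.7
      vertex 6.5 10.9 25.7
      vertex 1.9 9.7 25.7
    endloop
  endfacet
  facet normal 0.0000 0.0000 1.0000
    outer loop
      vertex 10.4 8.1 25.7
      vertex 1.9 9.7 25.7
      vertex 0.0 5.3 25.7
    endloop
  endfacet
  facet normal 0.0000 0.0000 1.0000
    outer loop
      vertex 10.4 8.1 25.7
      vertex 0.0 5.3 25.7
      vertex 2.2 1.1 25.7
    endloop
  endfacet
  facet normal 0.0000 0.0000 1.0000
    outer loop
      vertex 10.4 8.1 25.7
      vertex 2.2 1.1 25.7
      vertex 6.9 0.2 25.7
    endloop
  endfacet
  facet normal 0.0000 0.0000 1.0000
    outer loop
      vertex 10.4 8.1 25.7
      vertex 6.9 0.2 25.7
      vertex 10.5 3.3 25.7
    endloop
  endfacet
  facet normal 0.5832 0.8123 0.0000
    outer loop
      vertex 10.4 8.1 0.0
      vertex 6.5 10.9 0.0
      vertex 6.5 10.9 25.7
    endloop
  endfacet
  facet normal 0.5832 0.8123 0.0000
    outer loop
      vertex 10.4 8.1 0.0
      vertex 6.5 10.9 25.7
      vertex 10.4 8.1 25.7
    endloop
  endfacet
  facet normal -0.2524 0.9676 0.0000
    outer loop
      vertex 6.5 10.9 0.0
      vertex 1.9 9.7 0.0
      vertex 1.9 9.7 25.7
    endloop
  endfacet
  facet normal -0.2524 0.9676 0.0000
    outer loop
      vertex 6.5 10.9 0.0
      vertex 1.9 9.7 25.7
      vertex 6.5 10.9 25.7
    endloop
  endfacet
  facet normal -0.9181 0.3964 0.0000
    outer loop
      vertex 1.9 9.7 0.0
      vertex 0.0 5.3 0.0
      vertex 0.0 5.3 25.7
    endloop
  endfacet
  facet normal -0.9181 0.3964 0.0000
    outer loop
      vertex 1.9 9.7 0.0
      vertex 0.0 5.3 25.7
      vertex 1.9 9.7 25.7
    endloop
  endfacet
  facet normal -0.8858 -0.4640 0.0000
    outer loop
      vertex 0.0 5.3 0.0
      vertex 2.2 1.1 0.0
      vertex 2.2 1.1 25.7
    endloop
  endfacet
  facet normal -0.8858 -0.4640 0.0000
    outer loop
      vertex 0.0 5.3 0.0
      vertex 2.2 1.1 25.7
      vertex 0.0 5.3 25.7
    endloop
  endfacet
  facet normal -0.1881 -0.9822 0.0000
    outer loop
      vertex 2.2 1.1 0.0
      vertex 6.9 0.2 0.0
      vertex 6.9 0.2 25.7
    endloop
  endfacet
  facet normal -0.1881 -0.9822 0.0000
    outer loop
      vertex 2.2 1.1 0.0
      vertex 6.9 0.2 25.7
      vertex 2.2 1.1 25.7
    endloop
  endfacet
  facet normal 0.6525 -0.7578 0.0000
    outer loop
      vertex 6.9 0.2 0.0
      vertex 10.5 3.3 0.0
      vertex 10.5 3.3 25.7
    endloop
  endfacet
  facet normal 0.6525 -0.7578 0.0000
    outer loop
      vertex 6.9 0.2 0.0
      vertex 10.5 3.3 25.7
      vertex 6.9 0.2 25.7
    endloop
  endfacet
  facet normal 0.9998 0.0208 0.0000
    outer loop
      vertex 10.5 3.3 0.0
      vertex 10.4 8.1 0.0
      vertex 10.4 8.1 25.7
    endloop
  endfacet
  facet normal 0.9998 0.0208 0.0000
    outer loop
      vertex 10.5 3.3 0.0
      vertex 10.4 8.1 25.7
      vertex 10.5 3.3 25.7
    endloop
  endfacet
endsolid part

The G0 Z moves step by Δz≈4.3 mm. Every layer's G1 loop is the same polygon, so the solid is a straight extrusion of it from z=0 to z≈25.7. Closing with flat bottom and top caps and triangulating gives 24 facets — a regular 7-sided prism (a cylinder approximated with 7 flat sides), circumscribed radius ≈ 5.5 mm, height ≈ 25.7 mm.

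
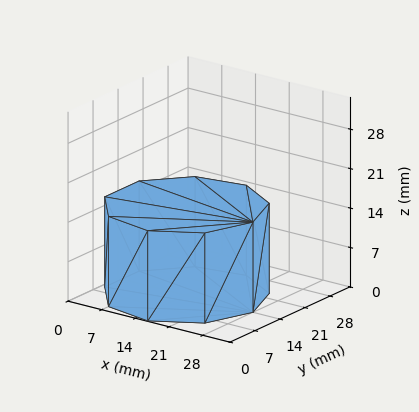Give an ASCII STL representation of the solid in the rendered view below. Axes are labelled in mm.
Reading the render: the shape is a regular 9-sided prism (a cylinder approximated with 9 flat sides), circumscribed radius ≈ 14 mm, height ≈ 16 mm (dimensions read to the nearest mm from the axis ticks). For the STL, each face is triangulated and given an outward normal.

solid part
  facet normal 0.0000 0.0000 -1.0000
    outer loop
      vertex 16.4 27.8 0.0
      vertex 24.7 23.0 0.0
      vertex 28.0 14.0 0.0
    endloop
  endfacet
  facet normal 0.0000 0.0000 -1.0000
    outer loop
      vertex 7.0 26.1 0.0
      vertex 16.4 27.8 0.0
      vertex 28.0 14.0 0.0
    endloop
  endfacet
  facet normal 0.0000 0.0000 -1.0000
    outer loop
      vertex 0.8 18.8 0.0
      vertex 7.0 26.1 0.0
      vertex 28.0 14.0 0.0
    endloop
  endfacet
  facet normal 0.0000 0.0000 -1.0000
    outer loop
      vertex 0.8 9.2 0.0
      vertex 0.8 18.8 0.0
      vertex 28.0 14.0 0.0
    endloop
  endfacet
  facet normal 0.0000 0.0000 -1.0000
    outer loop
      vertex 7.0 1.9 0.0
      vertex 0.8 9.2 0.0
      vertex 28.0 14.0 0.0
    endloop
  endfacet
  facet normal 0.0000 0.0000 -1.0000
    outer loop
      vertex 16.4 0.2 0.0
      vertex 7.0 1.9 0.0
      vertex 28.0 14.0 0.0
    endloop
  endfacet
  facet normal 0.0000 0.0000 -1.0000
    outer loop
      vertex 24.7 5.0 0.0
      vertex 16.4 0.2 0.0
      vertex 28.0 14.0 0.0
    endloop
  endfacet
  facet normal 0.0000 0.0000 1.0000
    outer loop
      vertex 28.0 14.0 16.0
      vertex 24.7 23.0 16.0
      vertex 16.4 27.8 16.0
    endloop
  endfacet
  facet normal 0.0000 0.0000 1.0000
    outer loop
      vertex 28.0 14.0 16.0
      vertex 16.4 27.8 16.0
      vertex 7.0 26.1 16.0
    endloop
  endfacet
  facet normal 0.0000 0.0000 1.0000
    outer loop
      vertex 28.0 14.0 16.0
      vertex 7.0 26.1 16.0
      vertex 0.8 18.8 16.0
    endloop
  endfacet
  facet normal 0.0000 0.0000 1.0000
    outer loop
      vertex 28.0 14.0 16.0
      vertex 0.8 18.8 16.0
      vertex 0.8 9.2 16.0
    endloop
  endfacet
  facet normal 0.0000 0.0000 1.0000
    outer loop
      vertex 28.0 14.0 16.0
      vertex 0.8 9.2 16.0
      vertex 7.0 1.9 16.0
    endloop
  endfacet
  facet normal 0.0000 0.0000 1.0000
    outer loop
      vertex 28.0 14.0 16.0
      vertex 7.0 1.9 16.0
      vertex 16.4 0.2 16.0
    endloop
  endfacet
  facet normal 0.0000 0.0000 1.0000
    outer loop
      vertex 28.0 14.0 16.0
      vertex 16.4 0.2 16.0
      vertex 24.7 5.0 16.0
    endloop
  endfacet
  facet normal 0.9389 0.3443 0.0000
    outer loop
      vertex 28.0 14.0 0.0
      vertex 24.7 23.0 0.0
      vertex 24.7 23.0 16.0
    endloop
  endfacet
  facet normal 0.9389 0.3443 0.0000
    outer loop
      vertex 28.0 14.0 0.0
      vertex 24.7 23.0 16.0
      vertex 28.0 14.0 16.0
    endloop
  endfacet
  facet normal 0.5006 0.8657 0.0000
    outer loop
      vertex 24.7 23.0 0.0
      vertex 16.4 27.8 0.0
      vertex 16.4 27.8 16.0
    endloop
  endfacet
  facet normal 0.5006 0.8657 0.0000
    outer loop
      vertex 24.7 23.0 0.0
      vertex 16.4 27.8 16.0
      vertex 24.7 23.0 16.0
    endloop
  endfacet
  facet normal -0.1780 0.9840 0.0000
    outer loop
      vertex 16.4 27.8 0.0
      vertex 7.0 26.1 0.0
      vertex 7.0 26.1 16.0
    endloop
  endfacet
  facet normal -0.1780 0.9840 0.0000
    outer loop
      vertex 16.4 27.8 0.0
      vertex 7.0 26.1 16.0
      vertex 16.4 27.8 16.0
    endloop
  endfacet
  facet normal -0.7622 0.6473 0.0000
    outer loop
      vertex 7.0 26.1 0.0
      vertex 0.8 18.8 0.0
      vertex 0.8 18.8 16.0
    endloop
  endfacet
  facet normal -0.7622 0.6473 0.0000
    outer loop
      vertex 7.0 26.1 0.0
      vertex 0.8 18.8 16.0
      vertex 7.0 26.1 16.0
    endloop
  endfacet
  facet normal -1.0000 0.0000 0.0000
    outer loop
      vertex 0.8 18.8 0.0
      vertex 0.8 9.2 0.0
      vertex 0.8 9.2 16.0
    endloop
  endfacet
  facet normal -1.0000 0.0000 0.0000
    outer loop
      vertex 0.8 18.8 0.0
      vertex 0.8 9.2 16.0
      vertex 0.8 18.8 16.0
    endloop
  endfacet
  facet normal -0.7622 -0.6473 0.0000
    outer loop
      vertex 0.8 9.2 0.0
      vertex 7.0 1.9 0.0
      vertex 7.0 1.9 16.0
    endloop
  endfacet
  facet normal -0.7622 -0.6473 0.0000
    outer loop
      vertex 0.8 9.2 0.0
      vertex 7.0 1.9 16.0
      vertex 0.8 9.2 16.0
    endloop
  endfacet
  facet normal -0.1780 -0.9840 0.0000
    outer loop
      vertex 7.0 1.9 0.0
      vertex 16.4 0.2 0.0
      vertex 16.4 0.2 16.0
    endloop
  endfacet
  facet normal -0.1780 -0.9840 0.0000
    outer loop
      vertex 7.0 1.9 0.0
      vertex 16.4 0.2 16.0
      vertex 7.0 1.9 16.0
    endloop
  endfacet
  facet normal 0.5006 -0.8657 0.0000
    outer loop
      vertex 16.4 0.2 0.0
      vertex 24.7 5.0 0.0
      vertex 24.7 5.0 16.0
    endloop
  endfacet
  facet normal 0.5006 -0.8657 0.0000
    outer loop
      vertex 16.4 0.2 0.0
      vertex 24.7 5.0 16.0
      vertex 16.4 0.2 16.0
    endloop
  endfacet
  facet normal 0.9389 -0.3443 0.0000
    outer loop
      vertex 24.7 5.0 0.0
      vertex 28.0 14.0 0.0
      vertex 28.0 14.0 16.0
    endloop
  endfacet
  facet normal 0.9389 -0.3443 0.0000
    outer loop
      vertex 24.7 5.0 0.0
      vertex 28.0 14.0 16.0
      vertex 24.7 5.0 16.0
    endloop
  endfacet
endsolid part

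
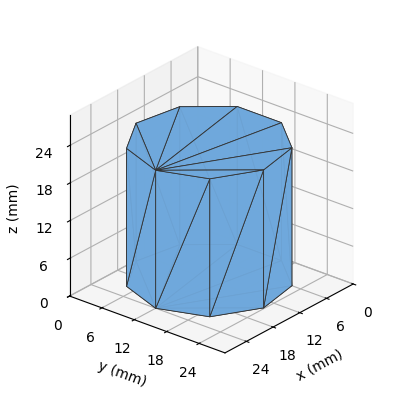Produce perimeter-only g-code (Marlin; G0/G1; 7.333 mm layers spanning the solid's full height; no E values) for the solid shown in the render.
Reading the render: the shape is a regular 9-sided prism (a cylinder approximated with 9 flat sides), circumscribed radius ≈ 12 mm, height ≈ 22 mm (dimensions read to the nearest mm from the axis ticks). For the g-code, the solid's height is divided into equal slices at the stated Δz and each level perimeter traced with G1 moves after a G0 lift.

; perimeter-only toolpath
G21 ; units = mm
G90 ; absolute positioning
G28 ; home
; layer 1
G0 Z7.333
G0 X24.000 Y12.000
G1 X21.193 Y19.713
G1 X14.084 Y23.818
G1 X6.000 Y22.392
G1 X0.724 Y16.104
G1 X0.724 Y7.896
G1 X6.000 Y1.608
G1 X14.084 Y0.182
G1 X21.193 Y4.287
G1 X24.000 Y12.000
; layer 2
G0 Z14.667
G0 X24.000 Y12.000
G1 X21.193 Y19.713
G1 X14.084 Y23.818
G1 X6.000 Y22.392
G1 X0.724 Y16.104
G1 X0.724 Y7.896
G1 X6.000 Y1.608
G1 X14.084 Y0.182
G1 X21.193 Y4.287
G1 X24.000 Y12.000
; layer 3
G0 Z22.000
G0 X24.000 Y12.000
G1 X21.193 Y19.713
G1 X14.084 Y23.818
G1 X6.000 Y22.392
G1 X0.724 Y16.104
G1 X0.724 Y7.896
G1 X6.000 Y1.608
G1 X14.084 Y0.182
G1 X21.193 Y4.287
G1 X24.000 Y12.000
M2 ; end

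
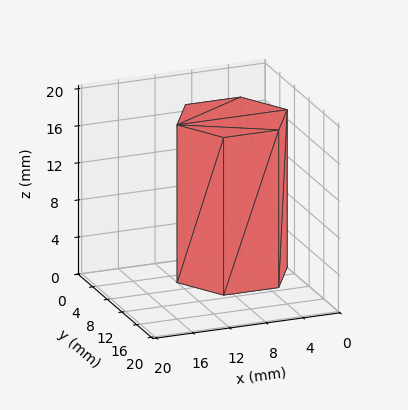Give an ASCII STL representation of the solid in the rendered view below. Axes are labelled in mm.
Reading the render: the shape is a regular 6-sided prism (a cylinder approximated with 6 flat sides), circumscribed radius ≈ 6 mm, height ≈ 17 mm (dimensions read to the nearest mm from the axis ticks). For the STL, each face is triangulated and given an outward normal.

solid part
  facet normal 0.0000 0.0000 -1.0000
    outer loop
      vertex 3.0 11.2 0.0
      vertex 9.0 11.2 0.0
      vertex 12.0 6.0 0.0
    endloop
  endfacet
  facet normal 0.0000 0.0000 -1.0000
    outer loop
      vertex 0.0 6.0 0.0
      vertex 3.0 11.2 0.0
      vertex 12.0 6.0 0.0
    endloop
  endfacet
  facet normal 0.0000 0.0000 -1.0000
    outer loop
      vertex 3.0 0.8 0.0
      vertex 0.0 6.0 0.0
      vertex 12.0 6.0 0.0
    endloop
  endfacet
  facet normal 0.0000 0.0000 -1.0000
    outer loop
      vertex 9.0 0.8 0.0
      vertex 3.0 0.8 0.0
      vertex 12.0 6.0 0.0
    endloop
  endfacet
  facet normal 0.0000 0.0000 1.0000
    outer loop
      vertex 12.0 6.0 17.0
      vertex 9.0 11.2 17.0
      vertex 3.0 11.2 17.0
    endloop
  endfacet
  facet normal 0.0000 0.0000 1.0000
    outer loop
      vertex 12.0 6.0 17.0
      vertex 3.0 11.2 17.0
      vertex 0.0 6.0 17.0
    endloop
  endfacet
  facet normal 0.0000 0.0000 1.0000
    outer loop
      vertex 12.0 6.0 17.0
      vertex 0.0 6.0 17.0
      vertex 3.0 0.8 17.0
    endloop
  endfacet
  facet normal 0.0000 0.0000 1.0000
    outer loop
      vertex 12.0 6.0 17.0
      vertex 3.0 0.8 17.0
      vertex 9.0 0.8 17.0
    endloop
  endfacet
  facet normal 0.8662 0.4997 0.0000
    outer loop
      vertex 12.0 6.0 0.0
      vertex 9.0 11.2 0.0
      vertex 9.0 11.2 17.0
    endloop
  endfacet
  facet normal 0.8662 0.4997 0.0000
    outer loop
      vertex 12.0 6.0 0.0
      vertex 9.0 11.2 17.0
      vertex 12.0 6.0 17.0
    endloop
  endfacet
  facet normal 0.0000 1.0000 0.0000
    outer loop
      vertex 9.0 11.2 0.0
      vertex 3.0 11.2 0.0
      vertex 3.0 11.2 17.0
    endloop
  endfacet
  facet normal 0.0000 1.0000 0.0000
    outer loop
      vertex 9.0 11.2 0.0
      vertex 3.0 11.2 17.0
      vertex 9.0 11.2 17.0
    endloop
  endfacet
  facet normal -0.8662 0.4997 0.0000
    outer loop
      vertex 3.0 11.2 0.0
      vertex 0.0 6.0 0.0
      vertex 0.0 6.0 17.0
    endloop
  endfacet
  facet normal -0.8662 0.4997 0.0000
    outer loop
      vertex 3.0 11.2 0.0
      vertex 0.0 6.0 17.0
      vertex 3.0 11.2 17.0
    endloop
  endfacet
  facet normal -0.8662 -0.4997 0.0000
    outer loop
      vertex 0.0 6.0 0.0
      vertex 3.0 0.8 0.0
      vertex 3.0 0.8 17.0
    endloop
  endfacet
  facet normal -0.8662 -0.4997 0.0000
    outer loop
      vertex 0.0 6.0 0.0
      vertex 3.0 0.8 17.0
      vertex 0.0 6.0 17.0
    endloop
  endfacet
  facet normal 0.0000 -1.0000 0.0000
    outer loop
      vertex 3.0 0.8 0.0
      vertex 9.0 0.8 0.0
      vertex 9.0 0.8 17.0
    endloop
  endfacet
  facet normal 0.0000 -1.0000 0.0000
    outer loop
      vertex 3.0 0.8 0.0
      vertex 9.0 0.8 17.0
      vertex 3.0 0.8 17.0
    endloop
  endfacet
  facet normal 0.8662 -0.4997 0.0000
    outer loop
      vertex 9.0 0.8 0.0
      vertex 12.0 6.0 0.0
      vertex 12.0 6.0 17.0
    endloop
  endfacet
  facet normal 0.8662 -0.4997 0.0000
    outer loop
      vertex 9.0 0.8 0.0
      vertex 12.0 6.0 17.0
      vertex 9.0 0.8 17.0
    endloop
  endfacet
endsolid part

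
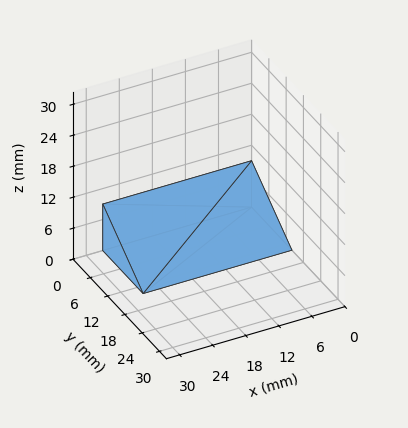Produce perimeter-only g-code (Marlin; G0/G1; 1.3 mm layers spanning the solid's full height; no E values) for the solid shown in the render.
Reading the render: the shape is a wedge (ramp): 27 × 14 mm base, rising to 9 mm along the y=0 edge and sloping linearly to z=0 at y=14 (dimensions read to the nearest mm from the axis ticks). For the g-code, the solid's height is divided into equal slices at the stated Δz and each level perimeter traced with G1 moves after a G0 lift.

; perimeter-only toolpath
G21 ; units = mm
G90 ; absolute positioning
G28 ; home
; layer 1
G0 Z1.3
G0 X0.0 Y0.0
G1 X27.0 Y0.0
G1 X27.0 Y12.0
G1 X0.0 Y12.0
G1 X0.0 Y0.0
; layer 2
G0 Z2.6
G0 X0.0 Y0.0
G1 X27.0 Y0.0
G1 X27.0 Y10.0
G1 X0.0 Y10.0
G1 X0.0 Y0.0
; layer 3
G0 Z3.9
G0 X0.0 Y0.0
G1 X27.0 Y0.0
G1 X27.0 Y8.0
G1 X0.0 Y8.0
G1 X0.0 Y0.0
; layer 4
G0 Z5.1
G0 X0.0 Y0.0
G1 X27.0 Y0.0
G1 X27.0 Y6.0
G1 X0.0 Y6.0
G1 X0.0 Y0.0
; layer 5
G0 Z6.4
G0 X0.0 Y0.0
G1 X27.0 Y0.0
G1 X27.0 Y4.0
G1 X0.0 Y4.0
G1 X0.0 Y0.0
; layer 6
G0 Z7.7
G0 X0.0 Y0.0
G1 X27.0 Y0.0
G1 X27.0 Y2.0
G1 X0.0 Y2.0
G1 X0.0 Y0.0
M2 ; end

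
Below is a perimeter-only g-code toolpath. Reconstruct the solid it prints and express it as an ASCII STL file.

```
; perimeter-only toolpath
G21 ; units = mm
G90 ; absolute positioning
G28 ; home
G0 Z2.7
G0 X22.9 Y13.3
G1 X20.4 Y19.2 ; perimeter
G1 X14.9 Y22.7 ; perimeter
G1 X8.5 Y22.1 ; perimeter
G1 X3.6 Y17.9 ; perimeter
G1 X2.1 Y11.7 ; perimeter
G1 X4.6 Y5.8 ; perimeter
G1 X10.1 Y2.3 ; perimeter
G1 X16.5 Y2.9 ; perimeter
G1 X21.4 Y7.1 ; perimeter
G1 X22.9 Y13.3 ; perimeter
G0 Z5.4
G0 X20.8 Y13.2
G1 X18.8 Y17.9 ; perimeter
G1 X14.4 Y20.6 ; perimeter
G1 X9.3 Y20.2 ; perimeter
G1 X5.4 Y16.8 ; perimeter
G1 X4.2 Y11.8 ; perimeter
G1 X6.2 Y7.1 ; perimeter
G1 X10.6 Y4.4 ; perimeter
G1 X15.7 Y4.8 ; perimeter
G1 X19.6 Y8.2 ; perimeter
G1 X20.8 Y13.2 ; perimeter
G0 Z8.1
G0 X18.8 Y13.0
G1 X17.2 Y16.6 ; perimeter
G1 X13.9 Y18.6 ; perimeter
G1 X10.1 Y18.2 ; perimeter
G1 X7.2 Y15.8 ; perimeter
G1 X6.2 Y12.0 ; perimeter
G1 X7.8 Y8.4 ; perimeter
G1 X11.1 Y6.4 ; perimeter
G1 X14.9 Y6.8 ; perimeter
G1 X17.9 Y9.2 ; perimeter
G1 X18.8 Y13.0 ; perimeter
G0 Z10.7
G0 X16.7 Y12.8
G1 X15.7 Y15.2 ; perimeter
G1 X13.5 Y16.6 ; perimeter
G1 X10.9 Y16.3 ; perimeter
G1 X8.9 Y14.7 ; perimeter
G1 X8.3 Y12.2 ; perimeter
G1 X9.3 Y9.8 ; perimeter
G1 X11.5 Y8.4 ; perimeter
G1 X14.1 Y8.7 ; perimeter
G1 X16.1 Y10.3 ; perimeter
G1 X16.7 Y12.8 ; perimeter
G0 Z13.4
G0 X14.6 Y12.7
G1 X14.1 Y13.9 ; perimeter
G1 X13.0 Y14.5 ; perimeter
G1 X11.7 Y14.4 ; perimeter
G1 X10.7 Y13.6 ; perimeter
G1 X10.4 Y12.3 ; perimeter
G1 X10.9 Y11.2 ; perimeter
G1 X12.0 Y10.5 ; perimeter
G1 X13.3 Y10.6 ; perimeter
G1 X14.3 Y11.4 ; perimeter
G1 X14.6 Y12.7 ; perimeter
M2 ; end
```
solid part
  facet normal 0.0000 0.0000 -1.0000
    outer loop
      vertex 15.4 24.7 0.0
      vertex 22.0 20.6 0.0
      vertex 25.0 13.5 0.0
    endloop
  endfacet
  facet normal 0.0000 0.0000 -1.0000
    outer loop
      vertex 7.7 24.0 0.0
      vertex 15.4 24.7 0.0
      vertex 25.0 13.5 0.0
    endloop
  endfacet
  facet normal 0.0000 0.0000 -1.0000
    outer loop
      vertex 1.8 19.0 0.0
      vertex 7.7 24.0 0.0
      vertex 25.0 13.5 0.0
    endloop
  endfacet
  facet normal 0.0000 0.0000 -1.0000
    outer loop
      vertex 0.0 11.5 0.0
      vertex 1.8 19.0 0.0
      vertex 25.0 13.5 0.0
    endloop
  endfacet
  facet normal 0.0000 0.0000 -1.0000
    outer loop
      vertex 3.0 4.4 0.0
      vertex 0.0 11.5 0.0
      vertex 25.0 13.5 0.0
    endloop
  endfacet
  facet normal 0.0000 0.0000 -1.0000
    outer loop
      vertex 9.6 0.3 0.0
      vertex 3.0 4.4 0.0
      vertex 25.0 13.5 0.0
    endloop
  endfacet
  facet normal 0.0000 0.0000 -1.0000
    outer loop
      vertex 17.3 1.0 0.0
      vertex 9.6 0.3 0.0
      vertex 25.0 13.5 0.0
    endloop
  endfacet
  facet normal 0.0000 0.0000 -1.0000
    outer loop
      vertex 23.2 6.0 0.0
      vertex 17.3 1.0 0.0
      vertex 25.0 13.5 0.0
    endloop
  endfacet
  facet normal 0.7407 0.3130 0.5945
    outer loop
      vertex 25.0 13.5 0.0
      vertex 22.0 20.6 0.0
      vertex 12.5 12.5 16.1
    endloop
  endfacet
  facet normal 0.4244 0.6832 0.5942
    outer loop
      vertex 22.0 20.6 0.0
      vertex 15.4 24.7 0.0
      vertex 12.5 12.5 16.1
    endloop
  endfacet
  facet normal -0.0728 0.8012 0.5940
    outer loop
      vertex 15.4 24.7 0.0
      vertex 7.7 24.0 0.0
      vertex 12.5 12.5 16.1
    endloop
  endfacet
  facet normal -0.5203 0.6139 0.5936
    outer loop
      vertex 7.7 24.0 0.0
      vertex 1.8 19.0 0.0
      vertex 12.5 12.5 16.1
    endloop
  endfacet
  facet normal -0.7815 0.1876 0.5951
    outer loop
      vertex 1.8 19.0 0.0
      vertex 0.0 11.5 0.0
      vertex 12.5 12.5 16.1
    endloop
  endfacet
  facet normal -0.7407 -0.3130 0.5945
    outer loop
      vertex 0.0 11.5 0.0
      vertex 3.0 4.4 0.0
      vertex 12.5 12.5 16.1
    endloop
  endfacet
  facet normal -0.4244 -0.6832 0.5942
    outer loop
      vertex 3.0 4.4 0.0
      vertex 9.6 0.3 0.0
      vertex 12.5 12.5 16.1
    endloop
  endfacet
  facet normal 0.0728 -0.8012 0.5940
    outer loop
      vertex 9.6 0.3 0.0
      vertex 17.3 1.0 0.0
      vertex 12.5 12.5 16.1
    endloop
  endfacet
  facet normal 0.5203 -0.6139 0.5936
    outer loop
      vertex 17.3 1.0 0.0
      vertex 23.2 6.0 0.0
      vertex 12.5 12.5 16.1
    endloop
  endfacet
  facet normal 0.7815 -0.1876 0.5951
    outer loop
      vertex 23.2 6.0 0.0
      vertex 25.0 13.5 0.0
      vertex 12.5 12.5 16.1
    endloop
  endfacet
endsolid part

The G0 Z moves step by Δz≈2.7 mm. The G1 loops shrink linearly with z, so the solid tapers from its base footprint up to z≈16.1. Closing with a flat bottom cap and the tapered top and triangulating gives 18 facets — a regular 10-sided pyramid, base circumscribed radius ≈ 12.5 mm, apex at z ≈ 16.1 mm.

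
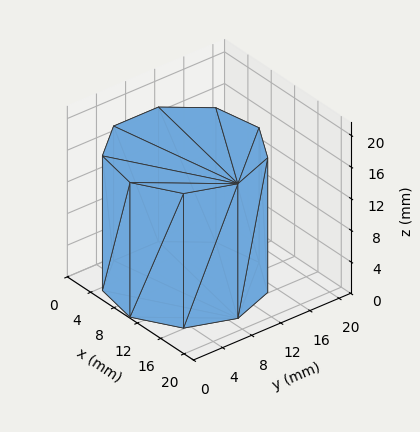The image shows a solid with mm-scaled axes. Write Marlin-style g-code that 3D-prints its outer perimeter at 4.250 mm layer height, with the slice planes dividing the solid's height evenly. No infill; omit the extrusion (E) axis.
Reading the render: the shape is a regular 9-sided prism (a cylinder approximated with 9 flat sides), circumscribed radius ≈ 9 mm, height ≈ 17 mm (dimensions read to the nearest mm from the axis ticks). For the g-code, the solid's height is divided into equal slices at the stated Δz and each level perimeter traced with G1 moves after a G0 lift.

; perimeter-only toolpath
G21 ; units = mm
G90 ; absolute positioning
G28 ; home
; layer 1
G0 Z4.250
G0 X18.000 Y9.000
G1 X15.894 Y14.785
G1 X10.563 Y17.863
G1 X4.500 Y16.794
G1 X0.543 Y12.078
G1 X0.543 Y5.922
G1 X4.500 Y1.206
G1 X10.563 Y0.137
G1 X15.894 Y3.215
G1 X18.000 Y9.000
; layer 2
G0 Z8.500
G0 X18.000 Y9.000
G1 X15.894 Y14.785
G1 X10.563 Y17.863
G1 X4.500 Y16.794
G1 X0.543 Y12.078
G1 X0.543 Y5.922
G1 X4.500 Y1.206
G1 X10.563 Y0.137
G1 X15.894 Y3.215
G1 X18.000 Y9.000
; layer 3
G0 Z12.750
G0 X18.000 Y9.000
G1 X15.894 Y14.785
G1 X10.563 Y17.863
G1 X4.500 Y16.794
G1 X0.543 Y12.078
G1 X0.543 Y5.922
G1 X4.500 Y1.206
G1 X10.563 Y0.137
G1 X15.894 Y3.215
G1 X18.000 Y9.000
; layer 4
G0 Z17.000
G0 X18.000 Y9.000
G1 X15.894 Y14.785
G1 X10.563 Y17.863
G1 X4.500 Y16.794
G1 X0.543 Y12.078
G1 X0.543 Y5.922
G1 X4.500 Y1.206
G1 X10.563 Y0.137
G1 X15.894 Y3.215
G1 X18.000 Y9.000
M2 ; end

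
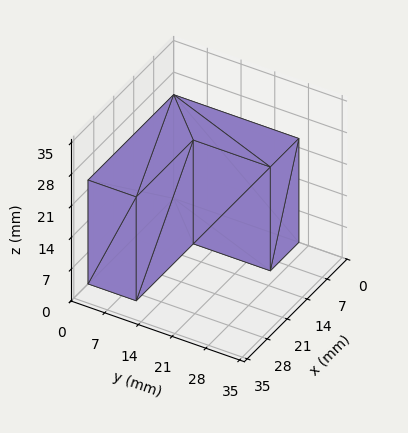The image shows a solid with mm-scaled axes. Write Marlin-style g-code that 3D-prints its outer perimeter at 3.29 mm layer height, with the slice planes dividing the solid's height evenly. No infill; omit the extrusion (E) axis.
Reading the render: the shape is an L-shaped prism: outer 30 × 26 mm, arm thicknesses ≈ 10 mm (horizontal) and 10 mm (vertical), extruded 23 mm in z (dimensions read to the nearest mm from the axis ticks). For the g-code, the solid's height is divided into equal slices at the stated Δz and each level perimeter traced with G1 moves after a G0 lift.

; perimeter-only toolpath
G21 ; units = mm
G90 ; absolute positioning
G28 ; home
; layer 1
G0 Z3.29
G0 X0.00 Y0.00
G1 X30.00 Y0.00
G1 X30.00 Y10.00
G1 X10.00 Y10.00
G1 X10.00 Y26.00
G1 X0.00 Y26.00
G1 X0.00 Y0.00
; layer 2
G0 Z6.57
G0 X0.00 Y0.00
G1 X30.00 Y0.00
G1 X30.00 Y10.00
G1 X10.00 Y10.00
G1 X10.00 Y26.00
G1 X0.00 Y26.00
G1 X0.00 Y0.00
; layer 3
G0 Z9.86
G0 X0.00 Y0.00
G1 X30.00 Y0.00
G1 X30.00 Y10.00
G1 X10.00 Y10.00
G1 X10.00 Y26.00
G1 X0.00 Y26.00
G1 X0.00 Y0.00
; layer 4
G0 Z13.14
G0 X0.00 Y0.00
G1 X30.00 Y0.00
G1 X30.00 Y10.00
G1 X10.00 Y10.00
G1 X10.00 Y26.00
G1 X0.00 Y26.00
G1 X0.00 Y0.00
; layer 5
G0 Z16.43
G0 X0.00 Y0.00
G1 X30.00 Y0.00
G1 X30.00 Y10.00
G1 X10.00 Y10.00
G1 X10.00 Y26.00
G1 X0.00 Y26.00
G1 X0.00 Y0.00
; layer 6
G0 Z19.71
G0 X0.00 Y0.00
G1 X30.00 Y0.00
G1 X30.00 Y10.00
G1 X10.00 Y10.00
G1 X10.00 Y26.00
G1 X0.00 Y26.00
G1 X0.00 Y0.00
; layer 7
G0 Z23.00
G0 X0.00 Y0.00
G1 X30.00 Y0.00
G1 X30.00 Y10.00
G1 X10.00 Y10.00
G1 X10.00 Y26.00
G1 X0.00 Y26.00
G1 X0.00 Y0.00
M2 ; end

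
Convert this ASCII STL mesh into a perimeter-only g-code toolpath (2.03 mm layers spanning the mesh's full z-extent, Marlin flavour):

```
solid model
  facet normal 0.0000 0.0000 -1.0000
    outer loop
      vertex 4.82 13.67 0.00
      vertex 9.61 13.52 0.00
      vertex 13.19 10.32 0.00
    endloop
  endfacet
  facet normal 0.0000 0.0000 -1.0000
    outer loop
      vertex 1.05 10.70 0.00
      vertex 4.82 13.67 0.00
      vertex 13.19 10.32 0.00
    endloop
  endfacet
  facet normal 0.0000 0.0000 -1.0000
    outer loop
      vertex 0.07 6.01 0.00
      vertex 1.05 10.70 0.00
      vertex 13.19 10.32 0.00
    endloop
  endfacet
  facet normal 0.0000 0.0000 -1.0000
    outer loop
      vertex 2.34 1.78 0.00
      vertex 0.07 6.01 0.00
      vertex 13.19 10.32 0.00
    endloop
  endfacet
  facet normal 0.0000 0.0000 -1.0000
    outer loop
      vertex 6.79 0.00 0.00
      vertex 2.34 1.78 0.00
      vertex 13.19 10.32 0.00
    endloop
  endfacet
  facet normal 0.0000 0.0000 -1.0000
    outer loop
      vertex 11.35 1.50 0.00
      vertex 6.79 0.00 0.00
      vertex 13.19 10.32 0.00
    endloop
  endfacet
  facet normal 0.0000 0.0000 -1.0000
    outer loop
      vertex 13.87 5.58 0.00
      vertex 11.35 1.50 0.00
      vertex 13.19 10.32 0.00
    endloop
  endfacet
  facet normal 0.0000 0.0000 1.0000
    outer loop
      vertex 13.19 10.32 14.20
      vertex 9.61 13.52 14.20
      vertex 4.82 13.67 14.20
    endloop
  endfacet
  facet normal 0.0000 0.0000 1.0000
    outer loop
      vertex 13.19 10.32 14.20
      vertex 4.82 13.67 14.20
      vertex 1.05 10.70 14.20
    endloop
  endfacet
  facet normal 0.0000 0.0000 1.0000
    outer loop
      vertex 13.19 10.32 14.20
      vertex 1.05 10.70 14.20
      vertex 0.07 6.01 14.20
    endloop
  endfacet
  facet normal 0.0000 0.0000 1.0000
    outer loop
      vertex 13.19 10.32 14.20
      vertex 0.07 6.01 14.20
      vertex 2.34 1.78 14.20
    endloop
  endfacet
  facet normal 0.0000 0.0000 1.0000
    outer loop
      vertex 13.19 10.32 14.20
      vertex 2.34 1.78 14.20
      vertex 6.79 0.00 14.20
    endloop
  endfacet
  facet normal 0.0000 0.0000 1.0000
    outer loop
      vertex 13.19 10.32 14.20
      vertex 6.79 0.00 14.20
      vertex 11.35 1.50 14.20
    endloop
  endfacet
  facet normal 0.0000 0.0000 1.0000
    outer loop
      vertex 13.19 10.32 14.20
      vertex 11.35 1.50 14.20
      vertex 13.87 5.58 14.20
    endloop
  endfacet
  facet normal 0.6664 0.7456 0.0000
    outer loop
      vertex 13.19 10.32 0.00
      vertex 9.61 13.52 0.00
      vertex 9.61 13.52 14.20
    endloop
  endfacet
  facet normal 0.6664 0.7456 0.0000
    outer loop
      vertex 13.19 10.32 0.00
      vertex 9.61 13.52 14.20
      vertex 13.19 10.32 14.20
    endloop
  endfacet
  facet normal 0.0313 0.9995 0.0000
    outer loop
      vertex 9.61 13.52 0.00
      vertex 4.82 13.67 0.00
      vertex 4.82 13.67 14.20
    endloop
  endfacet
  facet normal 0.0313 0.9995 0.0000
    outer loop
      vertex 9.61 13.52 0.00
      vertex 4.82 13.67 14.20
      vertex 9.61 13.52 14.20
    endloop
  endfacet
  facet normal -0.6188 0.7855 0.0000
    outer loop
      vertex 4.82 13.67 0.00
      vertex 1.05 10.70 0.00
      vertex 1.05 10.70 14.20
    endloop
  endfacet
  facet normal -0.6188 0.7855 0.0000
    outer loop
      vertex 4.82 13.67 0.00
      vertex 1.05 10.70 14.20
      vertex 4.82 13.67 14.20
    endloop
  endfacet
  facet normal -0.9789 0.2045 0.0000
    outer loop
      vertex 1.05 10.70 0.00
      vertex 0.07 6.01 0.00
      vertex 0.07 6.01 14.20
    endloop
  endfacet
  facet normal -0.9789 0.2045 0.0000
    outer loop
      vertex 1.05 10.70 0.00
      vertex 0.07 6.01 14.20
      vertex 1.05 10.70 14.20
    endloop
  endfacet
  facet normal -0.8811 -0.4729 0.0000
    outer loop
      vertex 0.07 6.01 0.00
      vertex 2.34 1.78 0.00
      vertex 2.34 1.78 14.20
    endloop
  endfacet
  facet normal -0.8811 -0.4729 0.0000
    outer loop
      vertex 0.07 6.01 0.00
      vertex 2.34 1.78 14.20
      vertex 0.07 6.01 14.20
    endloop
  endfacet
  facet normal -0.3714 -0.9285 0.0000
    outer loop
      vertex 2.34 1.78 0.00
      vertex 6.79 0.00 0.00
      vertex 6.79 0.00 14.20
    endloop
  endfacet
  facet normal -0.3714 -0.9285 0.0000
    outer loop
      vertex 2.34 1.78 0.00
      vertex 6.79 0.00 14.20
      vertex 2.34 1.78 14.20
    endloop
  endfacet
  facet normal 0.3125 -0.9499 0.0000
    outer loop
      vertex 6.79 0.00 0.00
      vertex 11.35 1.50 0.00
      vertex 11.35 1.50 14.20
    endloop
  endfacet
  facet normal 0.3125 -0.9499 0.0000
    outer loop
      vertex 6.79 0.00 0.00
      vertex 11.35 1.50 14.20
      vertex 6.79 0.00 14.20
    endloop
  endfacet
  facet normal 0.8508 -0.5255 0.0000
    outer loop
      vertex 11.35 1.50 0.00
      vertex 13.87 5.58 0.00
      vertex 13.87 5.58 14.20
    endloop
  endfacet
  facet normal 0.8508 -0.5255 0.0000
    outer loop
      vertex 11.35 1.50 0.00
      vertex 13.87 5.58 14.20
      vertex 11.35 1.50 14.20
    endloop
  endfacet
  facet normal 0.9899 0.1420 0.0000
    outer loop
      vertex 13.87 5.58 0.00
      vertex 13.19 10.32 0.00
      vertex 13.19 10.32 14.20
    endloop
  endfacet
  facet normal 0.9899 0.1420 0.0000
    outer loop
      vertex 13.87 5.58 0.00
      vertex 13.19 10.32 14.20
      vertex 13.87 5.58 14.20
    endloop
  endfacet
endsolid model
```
; perimeter-only toolpath
G21 ; units = mm
G90 ; absolute positioning
G28 ; home
; layer 1
G0 Z2.03
G0 X13.19 Y10.32
G1 X9.61 Y13.52
G1 X4.82 Y13.67
G1 X1.05 Y10.70
G1 X0.07 Y6.01
G1 X2.34 Y1.78
G1 X6.79 Y0.00
G1 X11.35 Y1.50
G1 X13.87 Y5.58
G1 X13.19 Y10.32
; layer 2
G0 Z4.06
G0 X13.19 Y10.32
G1 X9.61 Y13.52
G1 X4.82 Y13.67
G1 X1.05 Y10.70
G1 X0.07 Y6.01
G1 X2.34 Y1.78
G1 X6.79 Y0.00
G1 X11.35 Y1.50
G1 X13.87 Y5.58
G1 X13.19 Y10.32
; layer 3
G0 Z6.09
G0 X13.19 Y10.32
G1 X9.61 Y13.52
G1 X4.82 Y13.67
G1 X1.05 Y10.70
G1 X0.07 Y6.01
G1 X2.34 Y1.78
G1 X6.79 Y0.00
G1 X11.35 Y1.50
G1 X13.87 Y5.58
G1 X13.19 Y10.32
; layer 4
G0 Z8.11
G0 X13.19 Y10.32
G1 X9.61 Y13.52
G1 X4.82 Y13.67
G1 X1.05 Y10.70
G1 X0.07 Y6.01
G1 X2.34 Y1.78
G1 X6.79 Y0.00
G1 X11.35 Y1.50
G1 X13.87 Y5.58
G1 X13.19 Y10.32
; layer 5
G0 Z10.14
G0 X13.19 Y10.32
G1 X9.61 Y13.52
G1 X4.82 Y13.67
G1 X1.05 Y10.70
G1 X0.07 Y6.01
G1 X2.34 Y1.78
G1 X6.79 Y0.00
G1 X11.35 Y1.50
G1 X13.87 Y5.58
G1 X13.19 Y10.32
; layer 6
G0 Z12.17
G0 X13.19 Y10.32
G1 X9.61 Y13.52
G1 X4.82 Y13.67
G1 X1.05 Y10.70
G1 X0.07 Y6.01
G1 X2.34 Y1.78
G1 X6.79 Y0.00
G1 X11.35 Y1.50
G1 X13.87 Y5.58
G1 X13.19 Y10.32
; layer 7
G0 Z14.20
G0 X13.19 Y10.32
G1 X9.61 Y13.52
G1 X4.82 Y13.67
G1 X1.05 Y10.70
G1 X0.07 Y6.01
G1 X2.34 Y1.78
G1 X6.79 Y0.00
G1 X11.35 Y1.50
G1 X13.87 Y5.58
G1 X13.19 Y10.32
M2 ; end

The solid is a regular 9-sided prism (a cylinder approximated with 9 flat sides), circumscribed radius ≈ 7.01 mm, height ≈ 14.2 mm. Slicing at Δz = 2.03 mm — 7 equal slices spanning the solid's height, so layer i sits at z = i·h/7 — gives 7 non-empty perimeters. Each is a 9-segment closed polygon; G0 lifts to the layer z and rapids to the start vertex, then G1 traces the edges.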